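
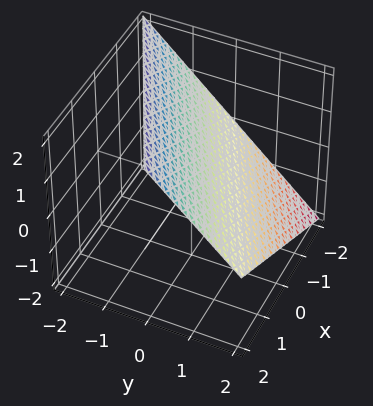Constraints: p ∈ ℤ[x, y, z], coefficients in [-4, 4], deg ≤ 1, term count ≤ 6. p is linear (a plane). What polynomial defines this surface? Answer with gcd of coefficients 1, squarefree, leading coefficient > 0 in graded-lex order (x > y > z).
x - 2*y - 2*z + 2

deg p = 1.
Reading off the gridlines: one x-axis crossing is at x = -2; one z-axis crossing is at z = 1; one y-axis crossing is at y = 1.
Fitting integer coefficients to these (and the overall shape) gives p.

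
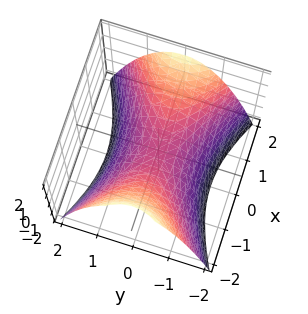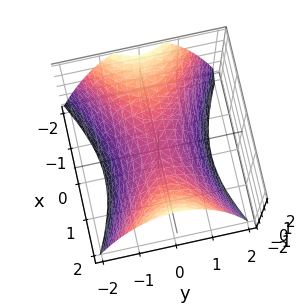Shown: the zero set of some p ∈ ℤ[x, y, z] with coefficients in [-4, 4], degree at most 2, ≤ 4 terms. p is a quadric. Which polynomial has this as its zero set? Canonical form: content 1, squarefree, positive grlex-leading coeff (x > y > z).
x^2 - 2*y^2 - 2*z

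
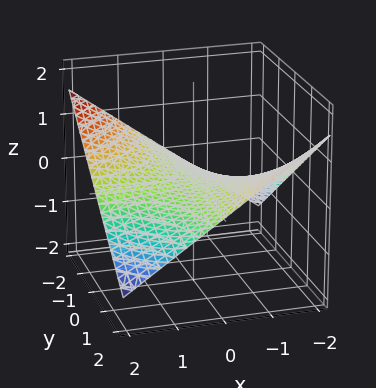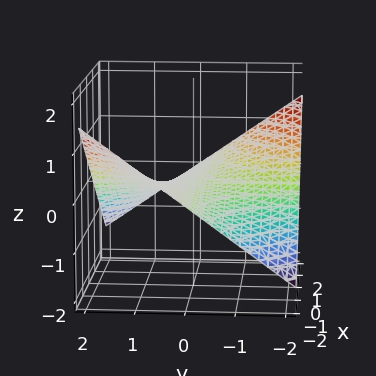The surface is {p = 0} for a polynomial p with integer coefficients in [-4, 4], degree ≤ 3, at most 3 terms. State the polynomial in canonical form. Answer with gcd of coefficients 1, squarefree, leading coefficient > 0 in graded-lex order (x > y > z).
x*y + 3*z

1. deg p = 2. A hyperbolic paraboloid; a quadric.
2. From the axis intercepts and sections: every point of the y-axis in the box is on the surface; one z-axis crossing is at z = 0.
3. Together with the visible shape, these determine p as stated. Check: (1, 0, 0) on the x-axis lies on the surface, and p(1, 0, 0) = 0. ✓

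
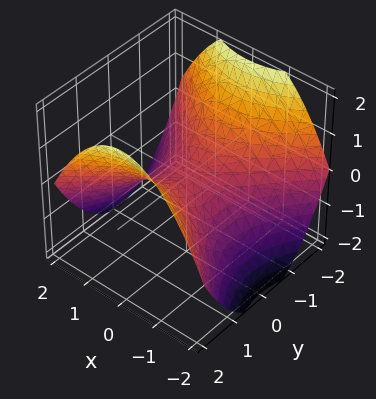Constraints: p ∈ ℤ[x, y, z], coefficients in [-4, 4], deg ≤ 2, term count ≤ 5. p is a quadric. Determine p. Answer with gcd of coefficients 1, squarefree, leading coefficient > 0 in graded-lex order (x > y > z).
x^2 - y^2 + 2*z

(a) Degree: a hyperbolic paraboloid; a quadric, so deg p = 2.
(b) Symmetries: mirror symmetry y ↦ −y ⇒ only even powers of y; the x ↦ −x reflection is a symmetry, so x appears only in even powers.
(c) From the axis intercepts and sections: one y-axis crossing is at y = 0; it meets the z-axis at z = 0 (among the integer gridlines); one x-axis crossing is at x = 0.
(d) These observations pin down the coefficients.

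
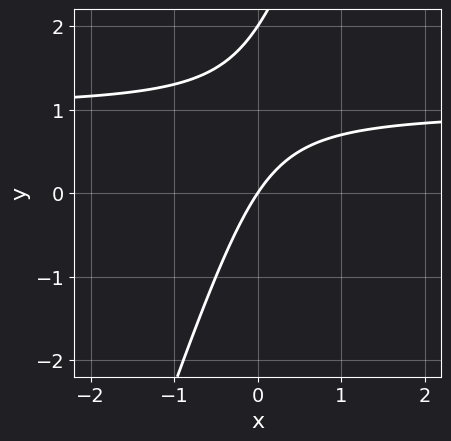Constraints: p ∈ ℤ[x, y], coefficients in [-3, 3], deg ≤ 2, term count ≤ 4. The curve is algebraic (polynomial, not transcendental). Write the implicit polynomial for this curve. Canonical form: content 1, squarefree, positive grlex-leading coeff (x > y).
3*x*y - y^2 - 3*x + 2*y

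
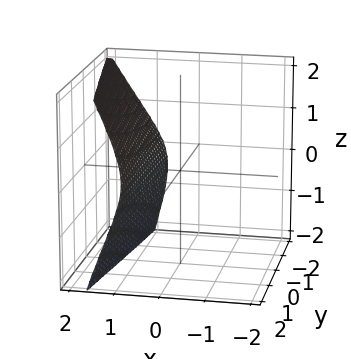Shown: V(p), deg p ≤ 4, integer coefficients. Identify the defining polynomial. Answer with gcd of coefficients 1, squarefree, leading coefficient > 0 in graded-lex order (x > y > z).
The degree is 3 — the shape is more complex than any degree-2 surface.
From the axis intercepts and sections: the surface avoids every integer y-axis point in the box; no z-intercept at any integer in the box.
Matching integer coefficients to the picture gives p.

3*x^3 - x^2*z + x*y*z - 2*z^2 - 2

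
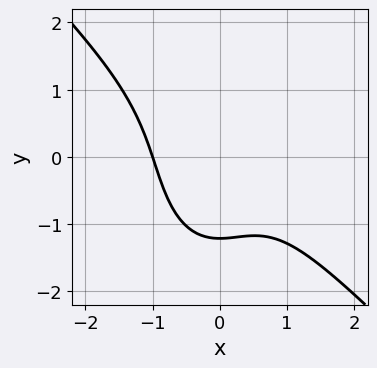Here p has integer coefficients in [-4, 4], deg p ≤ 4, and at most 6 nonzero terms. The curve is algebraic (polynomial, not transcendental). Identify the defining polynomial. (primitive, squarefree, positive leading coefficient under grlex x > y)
3*x^3 + 2*x^2*y + y^3 + y + 3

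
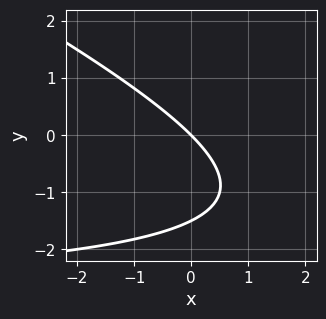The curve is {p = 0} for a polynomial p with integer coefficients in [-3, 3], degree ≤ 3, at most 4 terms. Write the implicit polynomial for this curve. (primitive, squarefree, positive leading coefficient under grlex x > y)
First, deg p = 2. No degree-1 curve has this shape.
Next, observable constraints: it meets the y-axis at y = 0 (among the integer gridlines); it meets the x-axis at x = 0 (among the integer gridlines).
Finally, putting this together gives p.

x*y + 2*y^2 + 3*x + 3*y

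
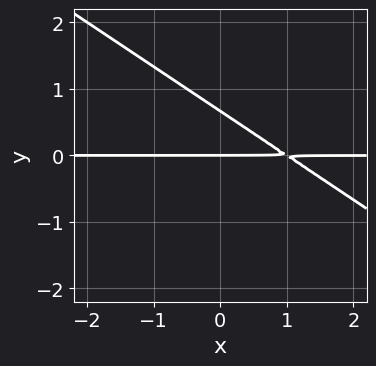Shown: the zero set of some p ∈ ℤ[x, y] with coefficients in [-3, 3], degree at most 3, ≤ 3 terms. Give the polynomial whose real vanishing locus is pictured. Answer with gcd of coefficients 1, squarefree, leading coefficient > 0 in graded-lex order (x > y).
2*x*y + 3*y^2 - 2*y

1. deg p = 2. No degree-1 curve has this shape.
2. Observable constraints: it meets the y-axis at y = 0 (among the integer gridlines); every point of the x-axis in the box is on the curve.
3. Putting this together gives p.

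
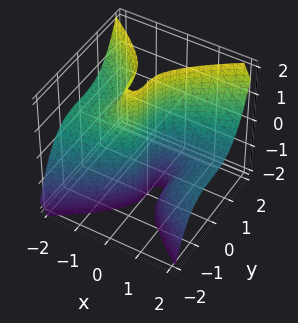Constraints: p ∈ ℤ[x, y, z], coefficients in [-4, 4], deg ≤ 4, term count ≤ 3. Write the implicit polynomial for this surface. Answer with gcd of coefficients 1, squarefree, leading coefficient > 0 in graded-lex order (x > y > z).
First, the degree is 3 — the shape is more complex than any degree-2 surface.
Then, observable constraints: one y-axis crossing is at y = 0; it crosses the x-axis at the gridline x = 0; every point of the z-axis in the box is on the surface.
Finally, together with the visible shape, these determine p as stated.

x^2*z - y^3 + x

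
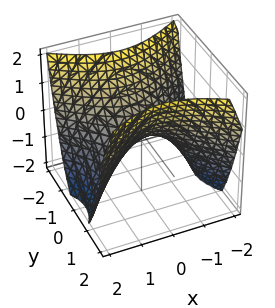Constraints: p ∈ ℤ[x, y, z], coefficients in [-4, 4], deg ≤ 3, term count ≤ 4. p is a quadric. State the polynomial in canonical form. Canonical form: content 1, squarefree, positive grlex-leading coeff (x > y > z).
First, degree: a hyperbolic paraboloid; a quadric, so deg p = 2.
Next, symmetries: it's symmetric under x → −x, forcing even powers of x; it's symmetric under y → −y, forcing even powers of y.
Next, from the axis intercepts and sections: it crosses the y-axis at the gridline y = 0; it crosses the z-axis at the gridline z = 0; it meets the x-axis at x = 0 (among the integer gridlines).
Finally, these observations pin down the coefficients.

2*x^2 - 3*y^2 + 3*z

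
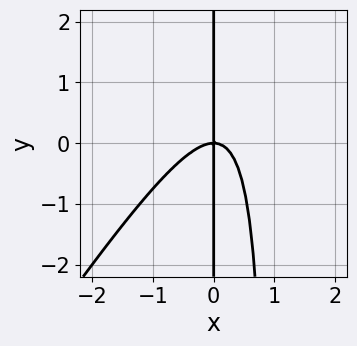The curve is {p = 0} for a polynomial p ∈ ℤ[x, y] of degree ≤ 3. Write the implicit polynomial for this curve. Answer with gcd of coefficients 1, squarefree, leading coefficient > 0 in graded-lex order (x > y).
First, degree: a generic line meets the curve in up to 3 points, so deg p = 3.
Next, from the visible intercepts: the visible y-axis segment lies entirely on the curve; it meets the x-axis at x = 0 (among the integer gridlines).
Finally, solving for integer coefficients yields p as stated.

3*x^3 - 2*x^2*y + 2*x*y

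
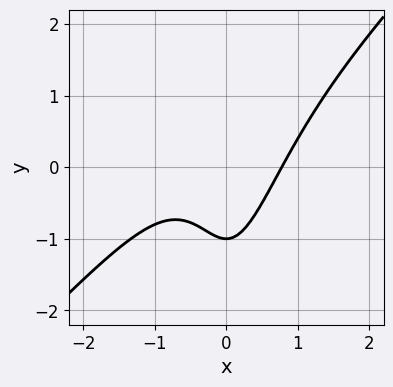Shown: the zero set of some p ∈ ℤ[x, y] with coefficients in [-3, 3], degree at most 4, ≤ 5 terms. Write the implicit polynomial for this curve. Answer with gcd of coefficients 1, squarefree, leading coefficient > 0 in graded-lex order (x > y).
First, deg p = 3. No degree-2 curve has this shape.
Then, against the integer gridlines: it crosses the y-axis at the gridline y = -1.
Finally, these observations pin down the coefficients.

3*x^3 - 3*x^2*y + x^2 - 2*y - 2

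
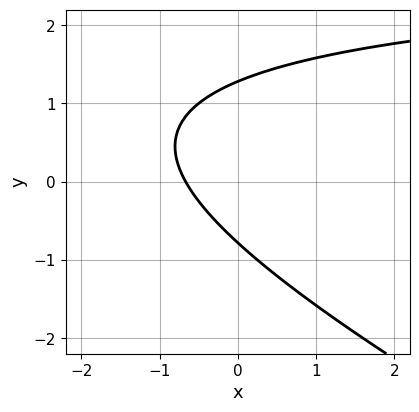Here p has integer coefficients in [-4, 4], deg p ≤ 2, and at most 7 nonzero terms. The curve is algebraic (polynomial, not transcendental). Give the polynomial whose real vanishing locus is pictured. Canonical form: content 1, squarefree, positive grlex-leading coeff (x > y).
x*y + 2*y^2 - 3*x - y - 2

Degree: the shape is more complex than any degree-1 curve, so deg p = 2.
The integer polynomial consistent with all of this is the stated p.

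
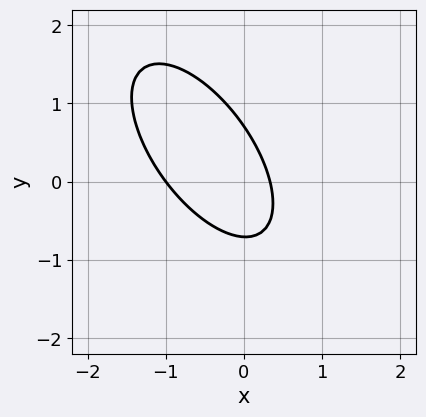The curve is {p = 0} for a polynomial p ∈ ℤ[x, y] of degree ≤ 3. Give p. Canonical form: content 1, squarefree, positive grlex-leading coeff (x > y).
3*x^2 + 3*x*y + 2*y^2 + 2*x - 1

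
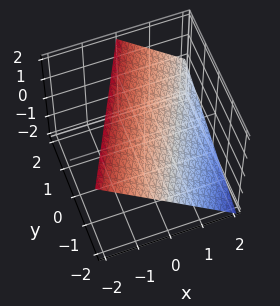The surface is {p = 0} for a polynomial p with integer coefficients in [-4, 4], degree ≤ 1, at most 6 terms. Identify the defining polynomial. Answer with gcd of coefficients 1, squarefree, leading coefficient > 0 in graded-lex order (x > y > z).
(a) Degree: the surface is flat (a plane), so deg p = 1.
(b) Against the integer gridlines: it meets the y-axis at y = -2 (among the integer gridlines); it crosses the z-axis at the gridline z = 1; it crosses the x-axis at the gridline x = 1.
(c) Fitting integer coefficients to these (and the overall shape) gives p.

2*x - y + 2*z - 2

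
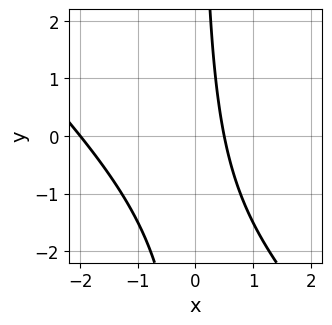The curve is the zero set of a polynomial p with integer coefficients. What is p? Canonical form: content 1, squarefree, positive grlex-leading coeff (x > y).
2*x^2 + 2*x*y + 3*x - 2

Degree: no degree-1 curve has this shape, so deg p = 2.
From the visible intercepts: one x-axis crossing is at x = -2; it misses every integer gridline on the y-axis.
These observations pin down the coefficients.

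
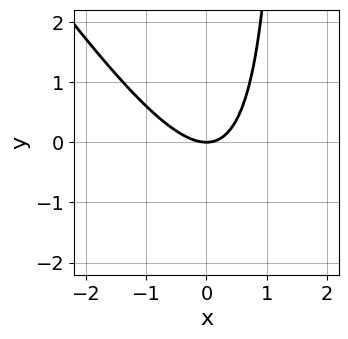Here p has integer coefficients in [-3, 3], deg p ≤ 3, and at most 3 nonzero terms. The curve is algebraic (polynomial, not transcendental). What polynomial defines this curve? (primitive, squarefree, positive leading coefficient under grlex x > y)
1. Degree: a generic line meets the curve in up to 2 points, so deg p = 2.
2. Against the integer gridlines: one y-axis crossing is at y = 0; it meets the x-axis at x = 0 (among the integer gridlines).
3. Matching integer coefficients to the picture gives p.

3*x^2 + 2*x*y - 3*y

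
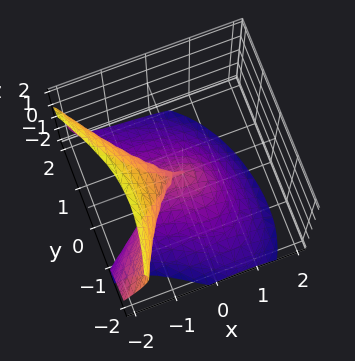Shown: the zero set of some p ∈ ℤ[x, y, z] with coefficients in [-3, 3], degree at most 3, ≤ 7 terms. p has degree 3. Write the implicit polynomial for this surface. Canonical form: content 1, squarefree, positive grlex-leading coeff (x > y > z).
1. The degree is 3 — the shape is more complex than any degree-2 surface.
2. Checking where it meets the axes: one y-axis crossing is at y = 0; it crosses the x-axis at the gridline x = 0; it crosses the z-axis at the gridline z = 0.
3. Assembling these constraints gives the stated polynomial.

x^3 - x^2*z - x*y*z + z^3 + 2*y^2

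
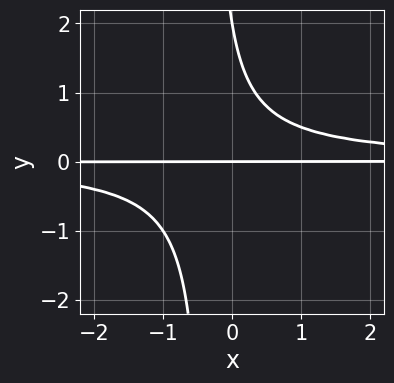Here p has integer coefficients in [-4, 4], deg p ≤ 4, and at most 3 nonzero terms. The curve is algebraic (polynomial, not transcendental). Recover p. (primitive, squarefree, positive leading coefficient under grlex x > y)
(a) deg p = 3.
(b) Observable constraints: the y-axis gridline crossings are at y ∈ {0, 2}; the visible x-axis segment lies entirely on the curve.
(c) Matching integer coefficients to the picture gives p.

3*x*y^2 + y^2 - 2*y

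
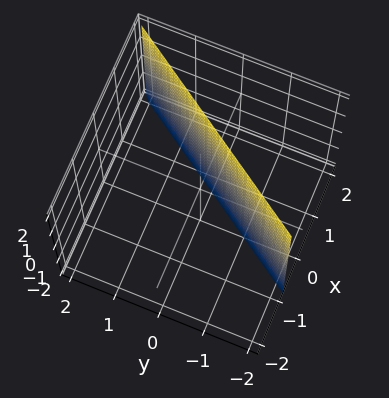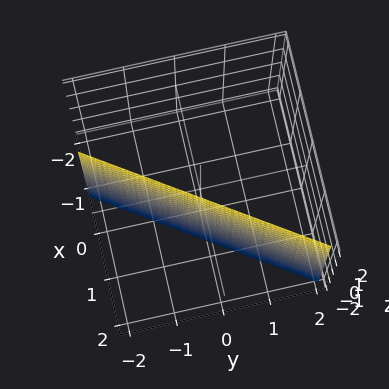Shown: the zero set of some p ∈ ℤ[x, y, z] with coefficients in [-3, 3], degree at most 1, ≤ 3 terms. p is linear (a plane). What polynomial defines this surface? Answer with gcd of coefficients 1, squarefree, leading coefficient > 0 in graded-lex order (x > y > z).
3*x - 2*y - 2

First, degree: the surface is flat (a plane), so deg p = 1.
Then, against the integer gridlines: it misses every integer gridline on the z-axis; it crosses the y-axis at the gridline y = -1.
Finally, fitting integer coefficients to these (and the overall shape) gives p.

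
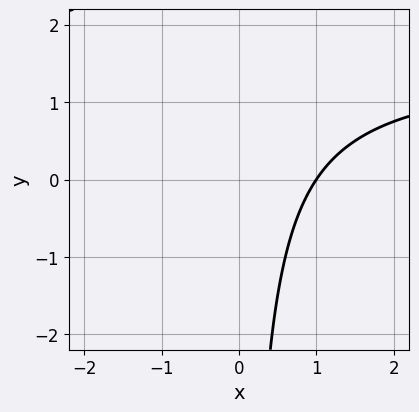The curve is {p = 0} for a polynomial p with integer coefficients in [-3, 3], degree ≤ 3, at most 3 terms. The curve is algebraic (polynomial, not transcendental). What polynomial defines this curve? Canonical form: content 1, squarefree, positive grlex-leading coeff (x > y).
First, the degree is 2 — no degree-1 curve has this shape.
Then, observable constraints: the curve avoids every integer y-axis point in the box; one x-axis crossing is at x = 1.
Finally, solving for integer coefficients yields p as stated.

2*x*y - 3*x + 3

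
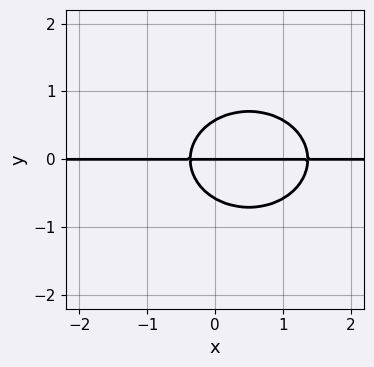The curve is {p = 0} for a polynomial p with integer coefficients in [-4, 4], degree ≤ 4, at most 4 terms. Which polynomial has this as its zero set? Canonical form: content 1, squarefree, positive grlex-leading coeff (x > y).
1. The degree is 3 — a generic line meets the curve in up to 3 points.
2. Against the integer gridlines: it crosses the y-axis at the gridline y = 0; the visible x-axis segment lies entirely on the curve.
3. Fitting integer coefficients to these (and the overall shape) gives p.

2*x^2*y + 3*y^3 - 2*x*y - y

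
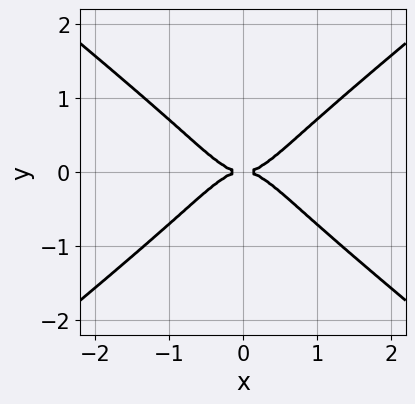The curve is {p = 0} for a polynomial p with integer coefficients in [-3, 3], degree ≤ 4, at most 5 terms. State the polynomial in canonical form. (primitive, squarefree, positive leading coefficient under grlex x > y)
1. deg p = 4.
2. Symmetries: it's symmetric under x → −x, forcing even powers of x; the y ↦ −y reflection is a symmetry, so y appears only in even powers.
3. Against the integer gridlines: it meets the y-axis at y = 0 (among the integer gridlines); it crosses the x-axis at the gridline x = 0.
4. These observations pin down the coefficients.

2*x^4 - 3*x^2*y^2 - y^2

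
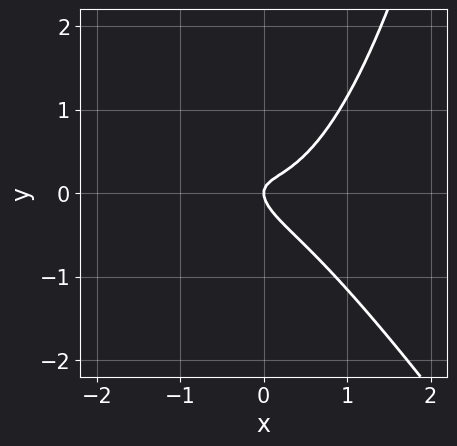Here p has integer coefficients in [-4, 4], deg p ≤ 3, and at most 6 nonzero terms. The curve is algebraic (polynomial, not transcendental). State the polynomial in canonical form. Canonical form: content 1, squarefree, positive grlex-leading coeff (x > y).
3*x^3 + 2*x^2*y - 2*x*y - 3*y^2 + x

(a) deg p = 3.
(b) Checking where it meets the axes: it meets the x-axis at x = 0 (among the integer gridlines); it crosses the y-axis at the gridline y = 0.
(c) Putting this together gives p.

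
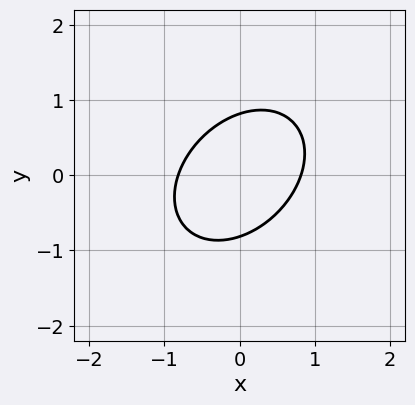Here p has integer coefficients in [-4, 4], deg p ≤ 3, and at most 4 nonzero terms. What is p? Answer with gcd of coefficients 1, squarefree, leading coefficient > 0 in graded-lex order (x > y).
1. Degree: no degree-1 curve has this shape, so deg p = 2.
2. Putting this together gives p.

3*x^2 - 2*x*y + 3*y^2 - 2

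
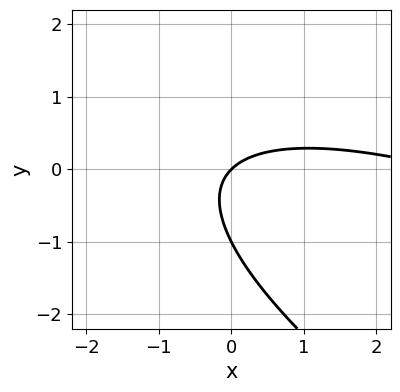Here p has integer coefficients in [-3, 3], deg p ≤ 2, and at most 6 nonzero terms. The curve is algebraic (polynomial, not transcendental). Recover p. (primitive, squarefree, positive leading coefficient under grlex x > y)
x^2 + 3*x*y + 3*y^2 - 3*x + 3*y

The degree is 2 — the shape is more complex than any degree-1 curve.
Against the integer gridlines: among the integer gridlines, it crosses the y-axis at y ∈ {-1, 0}; one x-axis crossing is at x = 0.
Putting this together gives p.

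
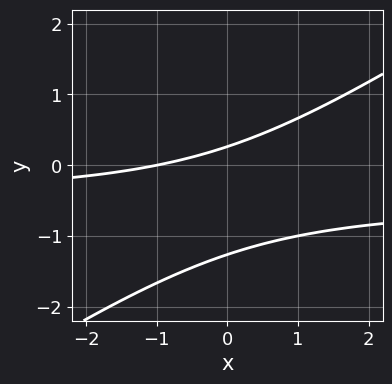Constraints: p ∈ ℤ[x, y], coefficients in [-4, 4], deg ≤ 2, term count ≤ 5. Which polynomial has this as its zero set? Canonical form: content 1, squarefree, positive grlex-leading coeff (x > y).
deg p = 2. A generic line meets the curve in up to 2 points.
From the visible intercepts: it meets the x-axis at x = -1 (among the integer gridlines).
Assembling these constraints gives the stated polynomial.

2*x*y - 3*y^2 + x - 3*y + 1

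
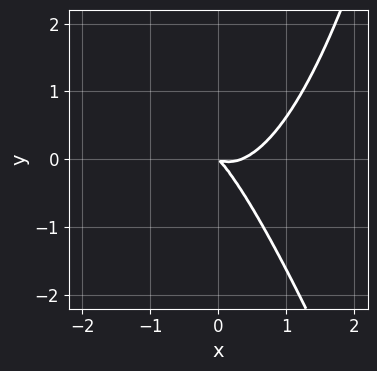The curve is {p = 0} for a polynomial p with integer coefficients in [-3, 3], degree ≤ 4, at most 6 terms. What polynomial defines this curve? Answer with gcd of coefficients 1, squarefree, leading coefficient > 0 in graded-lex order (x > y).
3*x^3 + x^2*y - x^2 - 3*x*y - 2*y^2

(a) The degree is 3 — the shape is more complex than any degree-2 curve.
(b) The integer polynomial consistent with all of this is the stated p.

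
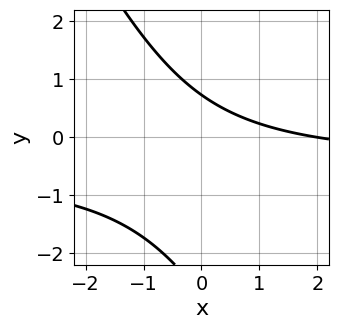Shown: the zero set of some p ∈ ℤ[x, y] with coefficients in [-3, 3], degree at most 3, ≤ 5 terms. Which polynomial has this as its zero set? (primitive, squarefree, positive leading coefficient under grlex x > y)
2*x*y + y^2 + x + 2*y - 2

(a) The degree is 2 — no degree-1 curve has this shape.
(b) From the visible intercepts: it crosses the x-axis at the gridline x = 2.
(c) Matching integer coefficients to the picture gives p.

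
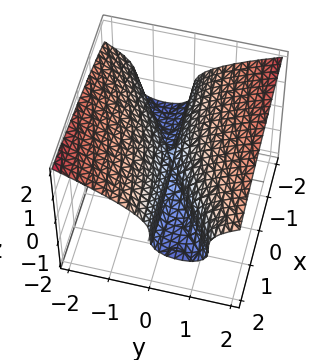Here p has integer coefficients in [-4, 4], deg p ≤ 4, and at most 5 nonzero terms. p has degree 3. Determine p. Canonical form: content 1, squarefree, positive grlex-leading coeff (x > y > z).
1. Degree: the shape is more complex than any degree-2 surface, so deg p = 3.
2. Reading off the gridlines: every point of the x-axis in the box is on the surface; it meets the z-axis at z = 0 (among the integer gridlines); it crosses the y-axis at the gridline y = 0.
3. Solving for integer coefficients yields p as stated.

3*z^3 + 2*x*y - 3*y^2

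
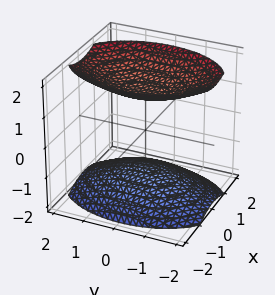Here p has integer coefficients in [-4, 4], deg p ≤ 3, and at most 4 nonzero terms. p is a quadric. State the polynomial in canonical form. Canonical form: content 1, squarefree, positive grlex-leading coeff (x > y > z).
First, the picture has 2 separate pieces. Treating them together as one polynomial.
Next, deg p = 2. Two separate bowl-shaped sheets opening away from each other; a quadric.
Next, symmetries: the x ↦ −x reflection is a symmetry, so x appears only in even powers; the z ↦ −z reflection is a symmetry, so z appears only in even powers; the y ↦ −y reflection is a symmetry, so y appears only in even powers.
Then, against the integer gridlines: no x-intercept at any integer in the box; it misses every integer gridline on the y-axis.
Finally, together with the visible shape, these determine p as stated.

2*x^2 + y^2 - 2*z^2 + 3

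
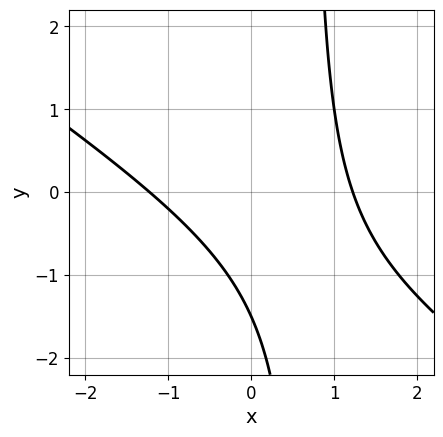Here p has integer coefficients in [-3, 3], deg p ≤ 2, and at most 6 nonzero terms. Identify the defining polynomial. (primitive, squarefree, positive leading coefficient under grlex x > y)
First, deg p = 2. The shape is more complex than any degree-1 curve.
Finally, putting this together gives p.

2*x^2 + 3*x*y - 2*y - 3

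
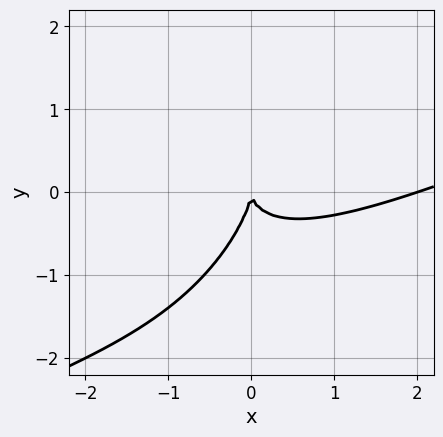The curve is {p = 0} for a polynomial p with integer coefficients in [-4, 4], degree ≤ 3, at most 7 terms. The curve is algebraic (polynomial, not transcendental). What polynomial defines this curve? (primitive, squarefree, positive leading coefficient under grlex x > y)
deg p = 3.
From the axis intercepts and sections: one y-axis crossing is at y = 0; the x-axis gridline crossings are at x ∈ {0, 2}.
These observations pin down the coefficients.

x^3 - 3*x^2*y + 2*x*y^2 - y^3 - 2*x^2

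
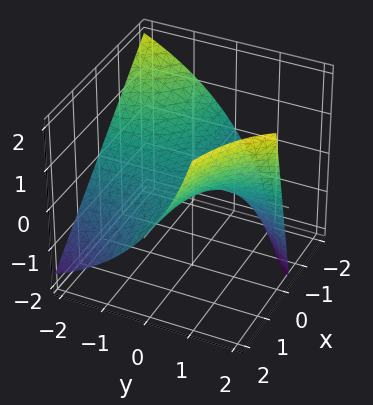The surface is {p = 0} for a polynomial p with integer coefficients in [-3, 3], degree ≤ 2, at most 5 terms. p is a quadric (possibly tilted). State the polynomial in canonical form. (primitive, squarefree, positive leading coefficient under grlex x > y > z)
2*x*y + y*z - 3*z

1. The degree is 2 — no degree-1 surface has this shape.
2. Against the integer gridlines: it meets the z-axis at z = 0 (among the integer gridlines); the visible x-axis segment lies entirely on the surface; every point of the y-axis in the box is on the surface.
3. Fitting integer coefficients to these (and the overall shape) gives p.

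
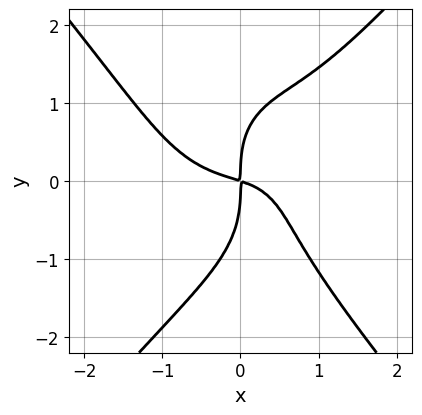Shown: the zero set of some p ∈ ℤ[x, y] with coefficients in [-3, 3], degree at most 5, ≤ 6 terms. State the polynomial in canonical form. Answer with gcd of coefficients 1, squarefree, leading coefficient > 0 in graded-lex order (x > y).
(a) Degree: the shape is more complex than any degree-3 curve, so deg p = 4.
(b) Reading off the gridlines: it meets the y-axis at y = 0 (among the integer gridlines); one x-axis crossing is at x = 0.
(c) Matching integer coefficients to the picture gives p.

2*x^4 - y^4 - 2*x^2*y + x^2 + 3*x*y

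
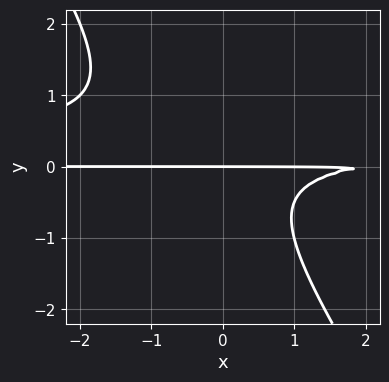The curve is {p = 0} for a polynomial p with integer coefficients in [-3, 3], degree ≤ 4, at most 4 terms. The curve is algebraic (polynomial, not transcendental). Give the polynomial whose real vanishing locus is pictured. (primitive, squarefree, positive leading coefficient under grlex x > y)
First, degree: no degree-2 curve has this shape, so deg p = 3.
Next, reading off the gridlines: one y-axis crossing is at y = 0; every point of the x-axis in the box is on the curve.
Finally, solving for integer coefficients yields p as stated.

3*x*y^2 + 2*y^3 - x*y + 2*y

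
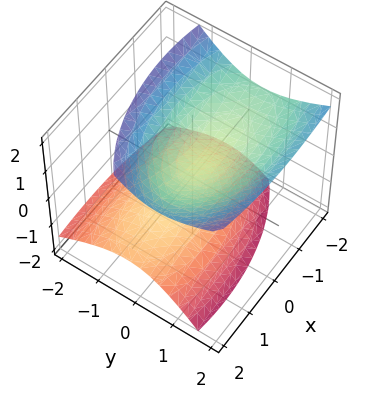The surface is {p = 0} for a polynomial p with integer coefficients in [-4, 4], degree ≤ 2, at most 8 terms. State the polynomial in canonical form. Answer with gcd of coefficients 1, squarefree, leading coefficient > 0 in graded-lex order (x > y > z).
(a) The picture has 2 separate pieces. They look like related sheets of one shape, so recover p as a whole.
(b) The degree is 2 — the shape is more complex than any degree-1 surface.
(c) Against the integer gridlines: it misses every integer gridline on the y-axis; it misses every integer gridline on the x-axis.
(d) The integer polynomial consistent with all of this is the stated p.

x^2 + x*z + 3*y^2 - 2*y*z - 3*z^2 + 1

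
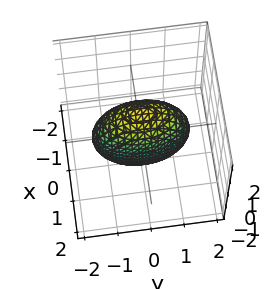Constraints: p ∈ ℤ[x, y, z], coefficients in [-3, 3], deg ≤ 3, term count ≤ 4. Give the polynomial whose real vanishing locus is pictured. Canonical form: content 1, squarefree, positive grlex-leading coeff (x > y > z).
3*x^2 + y^2 + z^2 - 2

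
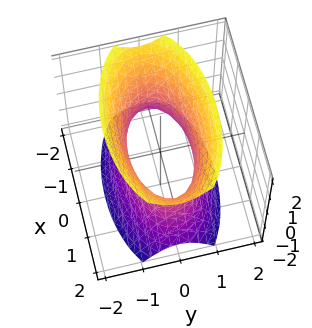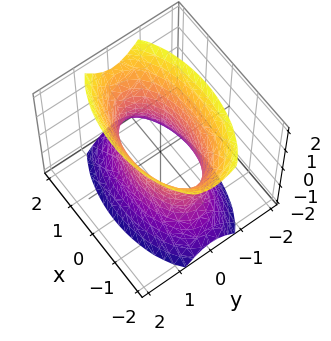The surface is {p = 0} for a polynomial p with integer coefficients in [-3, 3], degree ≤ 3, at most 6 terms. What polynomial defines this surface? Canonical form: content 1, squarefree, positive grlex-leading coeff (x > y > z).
x^2 + 3*y^2 - z^2 - 2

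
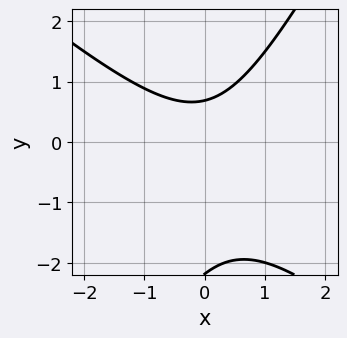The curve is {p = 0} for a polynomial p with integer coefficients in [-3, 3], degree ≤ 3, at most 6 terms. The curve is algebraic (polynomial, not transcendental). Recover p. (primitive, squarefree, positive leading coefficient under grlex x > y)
3*x^2 + 2*x*y - 2*y^2 - 3*y + 3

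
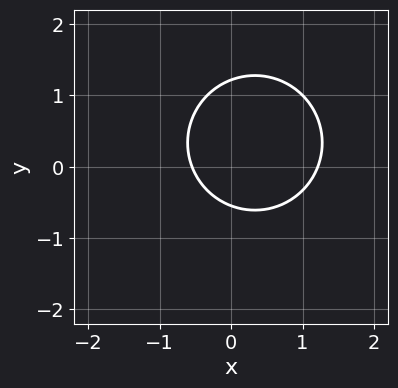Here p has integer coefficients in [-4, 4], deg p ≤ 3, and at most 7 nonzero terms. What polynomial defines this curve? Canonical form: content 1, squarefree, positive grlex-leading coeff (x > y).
First, the degree is 2 — a generic line meets the curve in up to 2 points.
Finally, the integer polynomial consistent with all of this is the stated p.

3*x^2 + 3*y^2 - 2*x - 2*y - 2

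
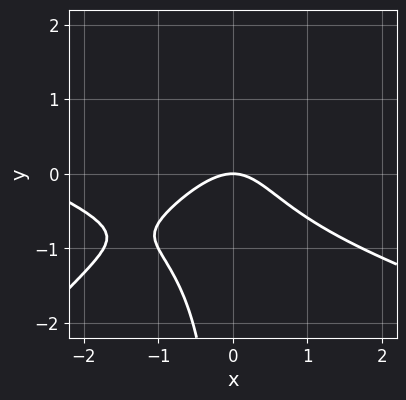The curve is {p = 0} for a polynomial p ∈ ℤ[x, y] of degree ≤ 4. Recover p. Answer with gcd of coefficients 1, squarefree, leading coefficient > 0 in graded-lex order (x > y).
x^3 + 2*x^2*y - 3*x*y^2 + 3*x^2 + 3*y

Degree: no degree-2 curve has this shape, so deg p = 3.
Against the integer gridlines: one y-axis crossing is at y = 0; one x-axis crossing is at x = 0.
Solving for integer coefficients yields p as stated.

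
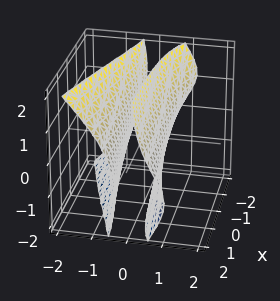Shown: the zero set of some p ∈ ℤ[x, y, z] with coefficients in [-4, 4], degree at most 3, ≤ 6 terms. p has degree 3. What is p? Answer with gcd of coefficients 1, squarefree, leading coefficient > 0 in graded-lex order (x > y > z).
First, the picture has 2 separate pieces. Treating them together as one polynomial.
Next, the degree is 3 — a generic line meets the surface in up to 3 points.
Then, reading off the gridlines: no z-intercept at any integer in the box; it misses every integer gridline on the x-axis.
Finally, these observations pin down the coefficients.

x*y*z - y^3 + y*z^2 + 3*y^2 - 1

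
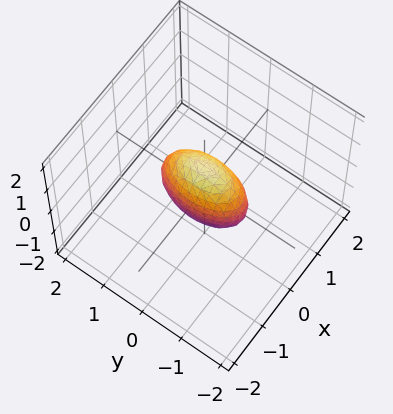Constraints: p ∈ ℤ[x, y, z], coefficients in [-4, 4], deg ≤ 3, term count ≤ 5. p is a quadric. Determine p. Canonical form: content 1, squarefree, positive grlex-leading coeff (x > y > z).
1. The degree is 2 — a closed, bounded, convex surface; a quadric.
2. Symmetries: it's symmetric under z → −z, forcing even powers of z; mirror symmetry y ↦ −y ⇒ only even powers of y; mirror symmetry x ↦ −x ⇒ only even powers of x.
3. Observable constraints: among the integer gridlines, it crosses the y-axis at y ∈ {-1, 1}; the z-axis gridline crossings are at z ∈ {-1, 1}.
4. Fitting integer coefficients to these (and the overall shape) gives p.

3*x^2 + y^2 + z^2 - 1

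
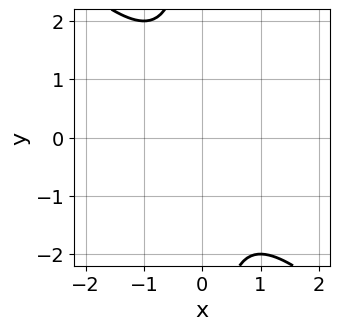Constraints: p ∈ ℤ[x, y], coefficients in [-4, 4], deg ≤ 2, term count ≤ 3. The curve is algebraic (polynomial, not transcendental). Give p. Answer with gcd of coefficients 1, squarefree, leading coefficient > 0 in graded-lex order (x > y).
x^2 + x*y + 1

(a) deg p = 2. A generic line meets the curve in up to 2 points.
(b) From the visible intercepts: it misses every integer gridline on the x-axis; no y-intercept at any integer in the box.
(c) Assembling these constraints gives the stated polynomial.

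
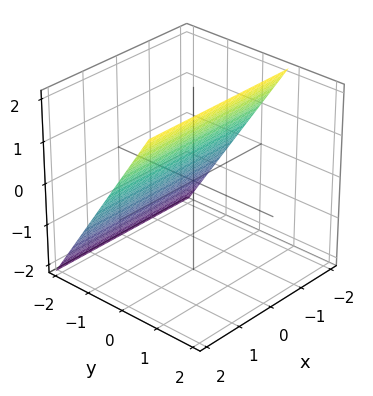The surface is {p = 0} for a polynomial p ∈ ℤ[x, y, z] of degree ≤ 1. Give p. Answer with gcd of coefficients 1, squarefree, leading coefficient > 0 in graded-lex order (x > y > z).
First, deg p = 1. The surface is flat (a plane).
Next, from the axis intercepts and sections: it meets the z-axis at z = 1 (among the integer gridlines); the surface avoids every integer x-axis point in the box.
Finally, putting this together gives p.

3*y - 2*z + 2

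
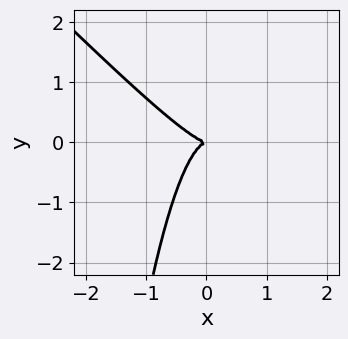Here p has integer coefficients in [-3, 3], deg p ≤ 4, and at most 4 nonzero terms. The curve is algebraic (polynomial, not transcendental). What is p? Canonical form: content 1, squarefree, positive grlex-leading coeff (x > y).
deg p = 3. The shape is more complex than any degree-2 curve.
Checking where it meets the axes: one y-axis crossing is at y = 0; it crosses the x-axis at the gridline x = 0.
The integer polynomial consistent with all of this is the stated p.

2*x^3 + 2*x^2*y + y^2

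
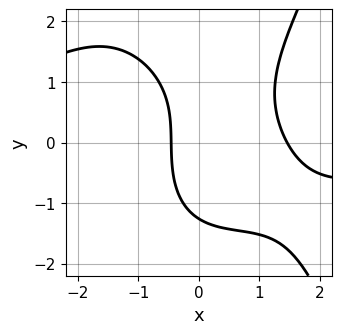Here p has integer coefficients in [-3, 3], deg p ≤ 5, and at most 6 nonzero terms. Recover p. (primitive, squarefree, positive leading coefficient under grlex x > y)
x^3*y - y^3 + 3*x^2 - 3*x - 2

First, deg p = 4. A generic line meets the curve in up to 4 points.
Finally, solving for integer coefficients yields p as stated.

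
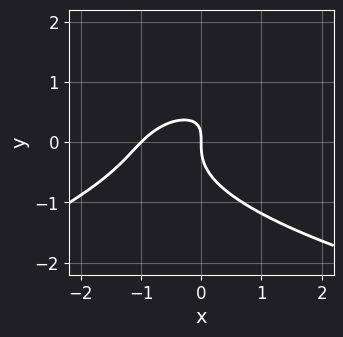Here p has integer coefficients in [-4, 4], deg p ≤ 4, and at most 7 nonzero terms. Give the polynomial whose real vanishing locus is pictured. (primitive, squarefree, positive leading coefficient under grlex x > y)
First, deg p = 3.
Then, checking where it meets the axes: it meets the y-axis at y = 0 (among the integer gridlines); among the integer gridlines, it crosses the x-axis at x ∈ {-1, 0}.
Finally, matching integer coefficients to the picture gives p.

x*y^2 - 3*y^3 - 2*x^2 + 2*x*y - 2*x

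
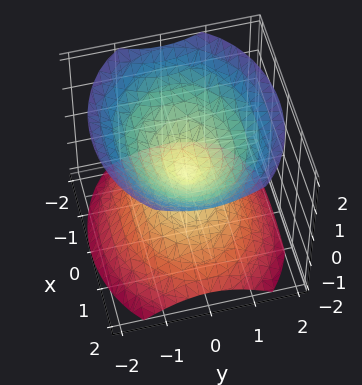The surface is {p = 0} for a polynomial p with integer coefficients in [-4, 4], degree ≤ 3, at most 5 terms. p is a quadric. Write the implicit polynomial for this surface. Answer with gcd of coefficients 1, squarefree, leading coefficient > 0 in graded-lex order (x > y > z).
2*x^2 + 3*y^2 - 3*z^2

(a) There are 2 components. Treating them together as one polynomial.
(b) Degree: two nappes meeting at a single point; a quadric, so deg p = 2.
(c) Symmetries: it's symmetric under x → −x, forcing even powers of x; the z ↦ −z reflection is a symmetry, so z appears only in even powers; it's symmetric under y → −y, forcing even powers of y.
(d) From the visible intercepts: it crosses the x-axis at the gridline x = 0; one z-axis crossing is at z = 0; it meets the y-axis at y = 0 (among the integer gridlines).
(e) These observations pin down the coefficients.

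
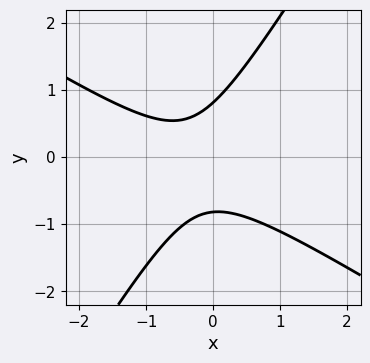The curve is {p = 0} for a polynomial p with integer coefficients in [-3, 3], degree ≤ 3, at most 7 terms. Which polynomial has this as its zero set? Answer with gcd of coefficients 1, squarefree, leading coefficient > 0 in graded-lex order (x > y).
3*x^2 + 3*x*y - 3*y^2 + 2*x + 2

First, degree: the shape is more complex than any degree-1 curve, so deg p = 2.
Then, from the visible intercepts: no x-intercept at any integer in the box.
Finally, solving for integer coefficients yields p as stated.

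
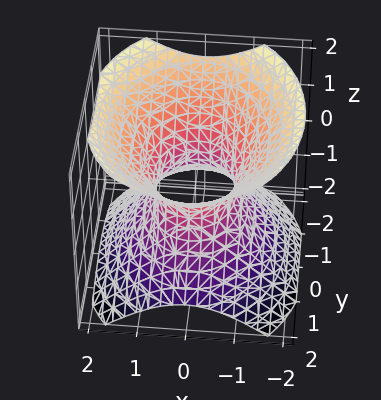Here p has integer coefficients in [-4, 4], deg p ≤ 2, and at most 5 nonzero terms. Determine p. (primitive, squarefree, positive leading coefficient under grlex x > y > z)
3*x^2 + 2*y^2 - 3*z^2 - 2

Degree: one connected sheet with a waist; a quadric, so deg p = 2.
Symmetries: the x ↦ −x reflection is a symmetry, so x appears only in even powers; the y ↦ −y reflection is a symmetry, so y appears only in even powers; the z ↦ −z reflection is a symmetry, so z appears only in even powers.
From the axis intercepts and sections: the y-axis gridline crossings are at y ∈ {-1, 1}; no z-intercept at any integer in the box.
Fitting integer coefficients to these (and the overall shape) gives p.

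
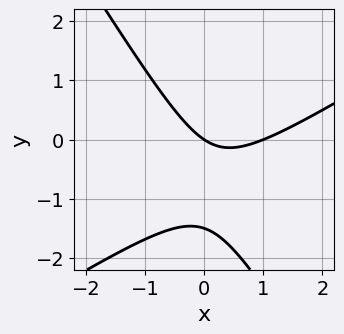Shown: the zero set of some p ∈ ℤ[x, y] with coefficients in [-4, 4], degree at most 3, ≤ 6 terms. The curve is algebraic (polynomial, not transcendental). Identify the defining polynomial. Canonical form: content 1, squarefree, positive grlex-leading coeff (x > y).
2*x^2 - 2*x*y - 2*y^2 - 2*x - 3*y

Degree: the shape is more complex than any degree-1 curve, so deg p = 2.
Reading off the gridlines: one y-axis crossing is at y = 0; the x-axis gridline crossings are at x ∈ {0, 1}.
Putting this together gives p.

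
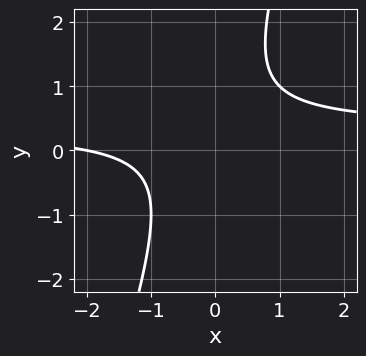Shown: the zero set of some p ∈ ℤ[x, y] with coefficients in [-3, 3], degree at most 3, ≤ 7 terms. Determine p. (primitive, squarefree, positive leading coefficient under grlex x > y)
1. deg p = 2. The shape is more complex than any degree-1 curve.
2. Against the integer gridlines: no y-intercept at any integer in the box; it meets the x-axis at x = -2 (among the integer gridlines).
3. The integer polynomial consistent with all of this is the stated p.

3*x*y - y^2 - x + y - 2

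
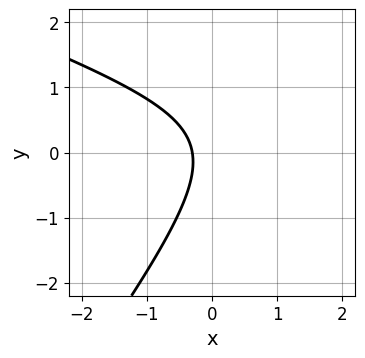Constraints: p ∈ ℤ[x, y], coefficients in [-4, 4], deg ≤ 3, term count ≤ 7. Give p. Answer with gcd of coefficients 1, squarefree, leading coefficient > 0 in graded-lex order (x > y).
1. deg p = 2. The shape is more complex than any degree-1 curve.
2. From the visible intercepts: no y-intercept at any integer in the box.
3. Matching integer coefficients to the picture gives p.

x^2 + 2*x*y - 2*y^2 - 3*x - 1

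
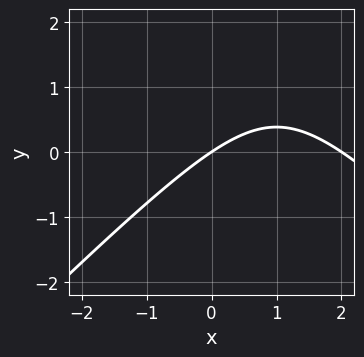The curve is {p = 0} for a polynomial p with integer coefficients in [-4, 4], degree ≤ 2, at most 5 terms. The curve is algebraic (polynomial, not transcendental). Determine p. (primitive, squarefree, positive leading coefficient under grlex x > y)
x^2 - y^2 - 2*x + 3*y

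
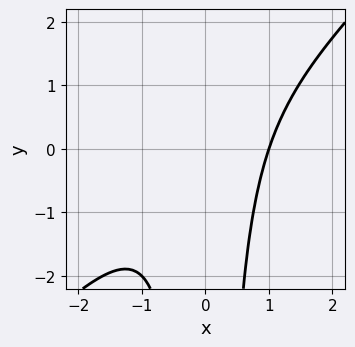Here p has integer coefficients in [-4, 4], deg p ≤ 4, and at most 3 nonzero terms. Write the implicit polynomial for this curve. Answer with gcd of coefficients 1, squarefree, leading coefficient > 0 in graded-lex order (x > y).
First, the degree is 3 — the shape is more complex than any degree-2 curve.
Then, reading off the gridlines: it crosses the x-axis at the gridline x = 1; it misses every integer gridline on the y-axis.
Finally, these observations pin down the coefficients.

x^3 - x^2*y - 1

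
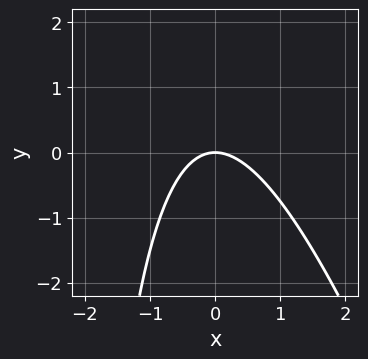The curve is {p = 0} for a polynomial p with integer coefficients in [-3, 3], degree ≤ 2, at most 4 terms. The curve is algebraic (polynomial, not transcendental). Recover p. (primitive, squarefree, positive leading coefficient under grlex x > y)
3*x^2 + x*y + 3*y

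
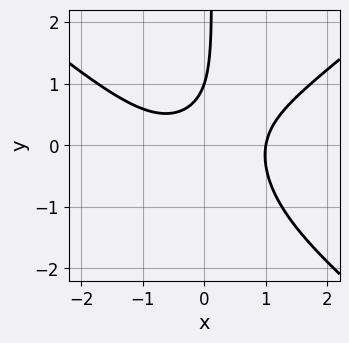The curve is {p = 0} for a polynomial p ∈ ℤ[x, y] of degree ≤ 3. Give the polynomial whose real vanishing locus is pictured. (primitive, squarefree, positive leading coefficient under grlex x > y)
1. The degree is 3 — the shape is more complex than any degree-2 curve.
2. Checking where it meets the axes: one y-axis crossing is at y = 1; it crosses the x-axis at the gridline x = 1.
3. Solving for integer coefficients yields p as stated.

2*x^3 - 3*x*y^2 - 3*x*y + 2*y - 2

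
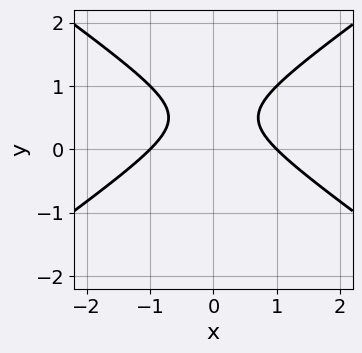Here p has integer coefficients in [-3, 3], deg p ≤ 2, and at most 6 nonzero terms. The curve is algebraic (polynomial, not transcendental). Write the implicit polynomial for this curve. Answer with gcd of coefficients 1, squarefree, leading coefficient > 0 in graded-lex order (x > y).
deg p = 2. The shape is more complex than any degree-1 curve.
Symmetries: the x ↦ −x reflection is a symmetry, so x appears only in even powers.
From the visible intercepts: it misses every integer gridline on the y-axis; the x-axis gridline crossings are at x ∈ {-1, 1}.
Matching integer coefficients to the picture gives p.

x^2 - 2*y^2 + 2*y - 1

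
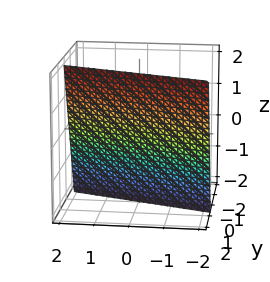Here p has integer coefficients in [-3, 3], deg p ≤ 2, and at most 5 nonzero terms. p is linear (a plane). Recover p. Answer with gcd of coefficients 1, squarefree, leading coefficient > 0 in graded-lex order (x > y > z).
Degree: every cross-section is a straight line — this is a plane, so deg p = 1.
Reading off the gridlines: it crosses the x-axis at the gridline x = 2; it meets the z-axis at z = -2 (among the integer gridlines).
Fitting integer coefficients to these (and the overall shape) gives p.

x + 3*y - z - 2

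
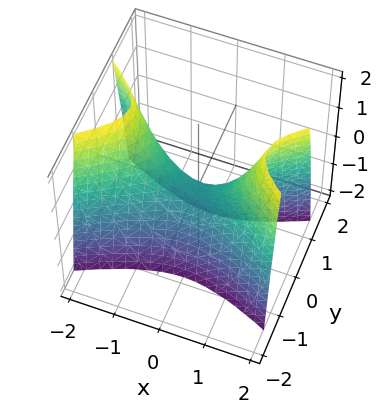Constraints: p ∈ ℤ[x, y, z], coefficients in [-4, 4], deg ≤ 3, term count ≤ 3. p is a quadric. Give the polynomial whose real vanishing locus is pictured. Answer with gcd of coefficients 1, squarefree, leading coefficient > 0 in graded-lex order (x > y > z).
x^2 - 3*y^2 - z

The degree is 2 — a hyperbolic paraboloid; a quadric.
Symmetries: the x ↦ −x reflection is a symmetry, so x appears only in even powers; it's symmetric under y → −y, forcing even powers of y.
Against the integer gridlines: it meets the x-axis at x = 0 (among the integer gridlines); it meets the y-axis at y = 0 (among the integer gridlines); one z-axis crossing is at z = 0.
Solving for integer coefficients yields p as stated.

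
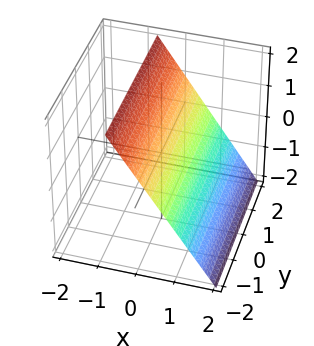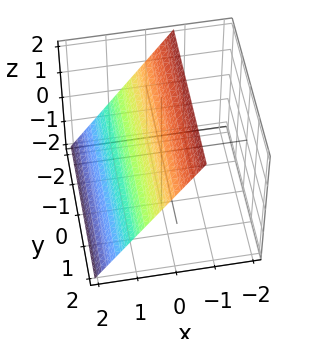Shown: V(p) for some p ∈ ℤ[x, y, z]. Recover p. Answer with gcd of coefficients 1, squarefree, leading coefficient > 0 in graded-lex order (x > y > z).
3*x + 2*z - 2

The degree is 1 — every cross-section is a straight line — this is a plane.
From the axis intercepts and sections: one z-axis crossing is at z = 1; no y-intercept at any integer in the box.
Together with the visible shape, these determine p as stated.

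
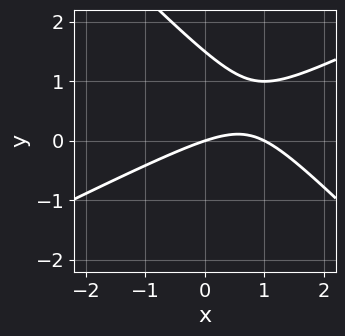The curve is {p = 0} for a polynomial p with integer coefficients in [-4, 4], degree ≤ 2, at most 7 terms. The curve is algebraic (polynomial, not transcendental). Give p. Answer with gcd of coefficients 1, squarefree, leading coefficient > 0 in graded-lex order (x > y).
x^2 - x*y - 2*y^2 - x + 3*y

1. deg p = 2. No degree-1 curve has this shape.
2. From the axis intercepts and sections: among the integer gridlines, it crosses the x-axis at x ∈ {0, 1}; it crosses the y-axis at the gridline y = 0.
3. These observations pin down the coefficients.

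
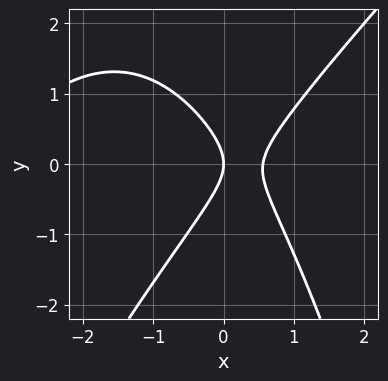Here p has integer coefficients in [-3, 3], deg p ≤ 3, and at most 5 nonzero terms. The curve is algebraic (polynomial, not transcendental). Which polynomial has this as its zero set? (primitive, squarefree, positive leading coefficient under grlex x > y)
deg p = 3.
Checking where it meets the axes: one x-axis crossing is at x = 0; it meets the y-axis at y = 0 (among the integer gridlines).
Together with the visible shape, these determine p as stated.

x^3 - x^2*y + 3*x^2 - 2*y^2 - 2*x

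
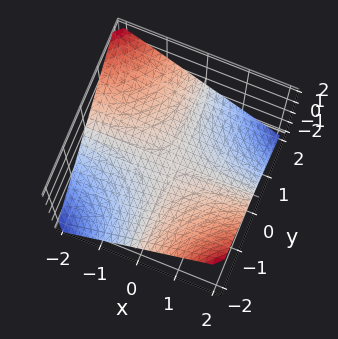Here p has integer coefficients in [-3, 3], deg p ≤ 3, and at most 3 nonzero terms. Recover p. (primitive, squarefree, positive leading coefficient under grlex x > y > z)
x*y + 2*z

(a) Degree: a hyperbolic paraboloid; a quadric, so deg p = 2.
(b) From the axis intercepts and sections: one z-axis crossing is at z = 0; every point of the x-axis in the box is on the surface; the visible y-axis segment lies entirely on the surface.
(c) Solving for integer coefficients yields p as stated.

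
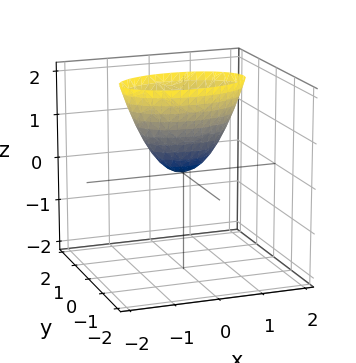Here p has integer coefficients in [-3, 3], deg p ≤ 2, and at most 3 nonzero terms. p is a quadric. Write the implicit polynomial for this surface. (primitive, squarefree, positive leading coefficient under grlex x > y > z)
1. deg p = 2. A paraboloid; a quadric.
2. Symmetries: mirror symmetry y ↦ −y ⇒ only even powers of y; it's symmetric under x → −x, forcing even powers of x.
3. From the axis intercepts and sections: it meets the y-axis at y = 0 (among the integer gridlines); it crosses the z-axis at the gridline z = 0.
4. Putting this together gives p.

x^2 + 3*y^2 - z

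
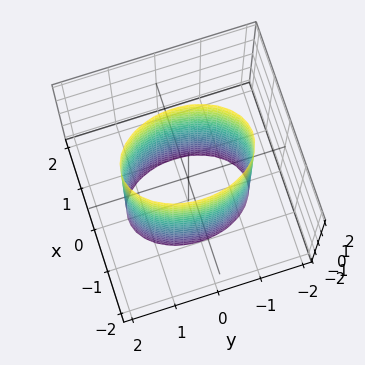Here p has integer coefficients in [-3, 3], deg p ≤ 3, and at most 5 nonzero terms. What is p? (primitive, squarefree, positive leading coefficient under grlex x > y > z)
2*x^2 + y^2 - 2

The degree is 2 — constant cross-section along one axis; a quadric.
Symmetries: it's symmetric under y → −y, forcing even powers of y; mirror symmetry z ↦ −z ⇒ only even powers of z; mirror symmetry x ↦ −x ⇒ only even powers of x.
Against the integer gridlines: no z-intercept at any integer in the box; among the integer gridlines, it crosses the x-axis at x ∈ {-1, 1}.
Assembling these constraints gives the stated polynomial.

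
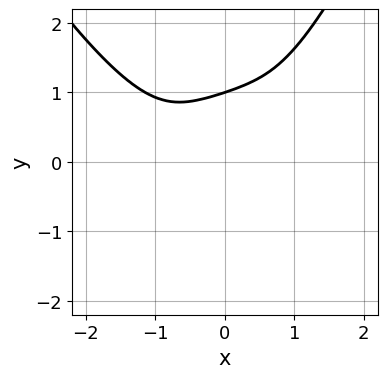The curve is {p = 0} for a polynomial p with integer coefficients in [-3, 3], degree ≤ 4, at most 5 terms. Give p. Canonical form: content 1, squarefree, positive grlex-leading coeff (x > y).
The degree is 4 — the shape is more complex than any degree-3 curve.
From the axis intercepts and sections: it crosses the y-axis at the gridline y = 1; it misses every integer gridline on the x-axis.
The integer polynomial consistent with all of this is the stated p.

2*x^4 + 3*x*y^2 - 3*y^3 + 3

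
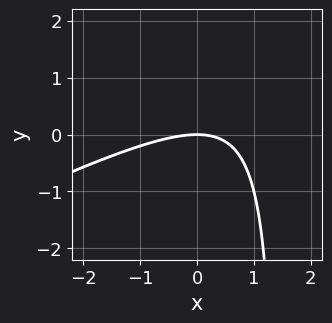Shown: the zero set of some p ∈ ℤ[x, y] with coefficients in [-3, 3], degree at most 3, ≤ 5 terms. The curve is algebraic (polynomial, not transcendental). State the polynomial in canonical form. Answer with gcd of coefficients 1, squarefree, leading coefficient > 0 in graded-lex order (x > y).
(a) The degree is 2 — a generic line meets the curve in up to 2 points.
(b) Checking where it meets the axes: it crosses the y-axis at the gridline y = 0; it meets the x-axis at x = 0 (among the integer gridlines).
(c) Assembling these constraints gives the stated polynomial.

x^2 - 2*x*y + 3*y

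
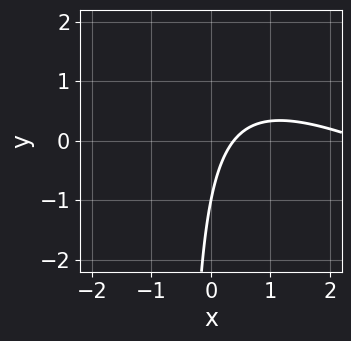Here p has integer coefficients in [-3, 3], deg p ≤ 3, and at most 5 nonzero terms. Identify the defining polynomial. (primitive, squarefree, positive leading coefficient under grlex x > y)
x^2 + 2*x*y - 3*x + y + 1

The degree is 2 — no degree-1 curve has this shape.
Reading off the gridlines: one y-axis crossing is at y = -1.
Together with the visible shape, these determine p as stated.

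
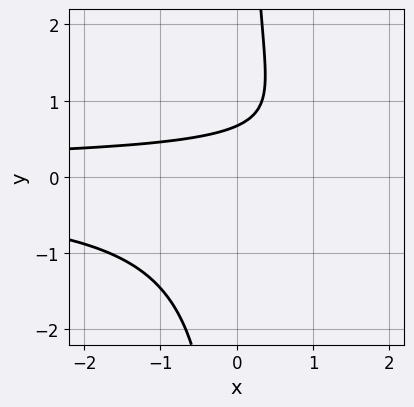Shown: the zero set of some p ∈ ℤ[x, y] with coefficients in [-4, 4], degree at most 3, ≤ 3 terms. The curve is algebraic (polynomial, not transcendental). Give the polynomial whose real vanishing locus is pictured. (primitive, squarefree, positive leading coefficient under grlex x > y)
3*x*y^2 - 3*y + 2

The degree is 3 — no degree-2 curve has this shape.
From the visible intercepts: it misses every integer gridline on the x-axis.
Fitting integer coefficients to these (and the overall shape) gives p.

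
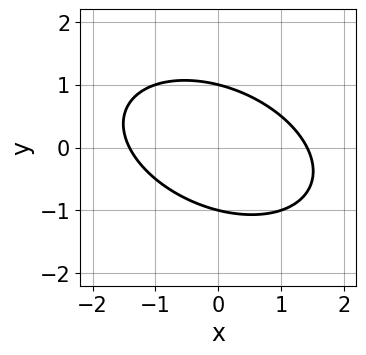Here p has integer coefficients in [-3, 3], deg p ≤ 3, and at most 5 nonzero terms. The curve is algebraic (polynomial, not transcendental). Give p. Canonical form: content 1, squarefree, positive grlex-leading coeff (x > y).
x^2 + x*y + 2*y^2 - 2

Degree: no degree-1 curve has this shape, so deg p = 2.
Observable constraints: the y-axis gridline crossings are at y ∈ {-1, 1}.
Together with the visible shape, these determine p as stated.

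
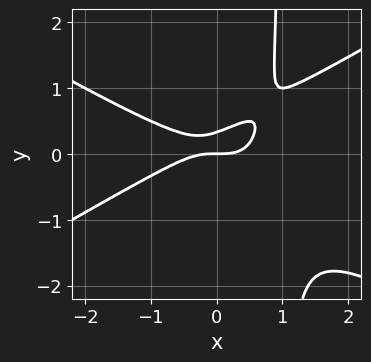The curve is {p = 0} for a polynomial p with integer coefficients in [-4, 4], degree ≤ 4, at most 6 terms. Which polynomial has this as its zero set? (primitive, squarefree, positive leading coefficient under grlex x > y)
x^3 - 3*x*y^2 + 3*y^2 - y

The degree is 3 — no degree-2 curve has this shape.
From the visible intercepts: it crosses the x-axis at the gridline x = 0; one y-axis crossing is at y = 0.
These observations pin down the coefficients.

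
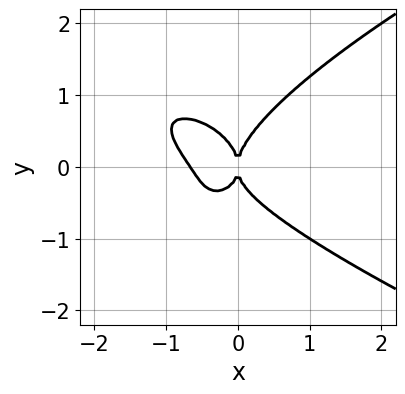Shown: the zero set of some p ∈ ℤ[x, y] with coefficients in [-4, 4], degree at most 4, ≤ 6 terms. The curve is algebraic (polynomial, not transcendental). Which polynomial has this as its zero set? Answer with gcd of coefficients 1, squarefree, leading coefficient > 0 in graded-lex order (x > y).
First, degree: the shape is more complex than any degree-3 curve, so deg p = 4.
Next, observable constraints: one y-axis crossing is at y = 0; it meets the x-axis at x = 0 (among the integer gridlines).
Finally, fitting integer coefficients to these (and the overall shape) gives p.

3*y^4 - 3*x^3 - 2*x^2*y - 2*x^2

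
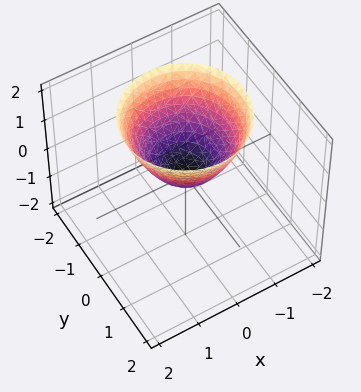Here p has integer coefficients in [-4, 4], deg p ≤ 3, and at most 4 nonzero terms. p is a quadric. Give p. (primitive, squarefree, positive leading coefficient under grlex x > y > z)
x^2 + y^2 - z

deg p = 2.
Symmetries: rotational symmetry about the z-axis ⇒ p depends on x, y only through x² + y².
From the visible intercepts: it meets the x-axis at x = 0 (among the integer gridlines); a circular section at z = 1 has radius exactly 1; it meets the z-axis at z = 0 (among the integer gridlines); it meets the y-axis at y = 0 (among the integer gridlines).
Fitting integer coefficients to these (and the overall shape) gives p.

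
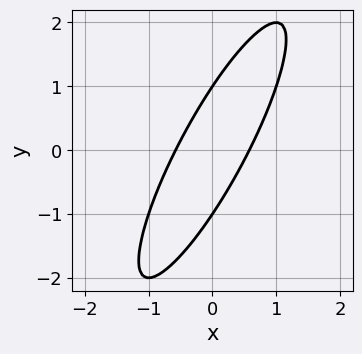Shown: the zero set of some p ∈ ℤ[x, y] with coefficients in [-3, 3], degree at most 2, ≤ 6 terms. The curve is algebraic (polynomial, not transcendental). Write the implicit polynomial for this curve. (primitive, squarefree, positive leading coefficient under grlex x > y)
Degree: no degree-1 curve has this shape, so deg p = 2.
From the visible intercepts: the y-axis gridline crossings are at y ∈ {-1, 1}.
Putting this together gives p.

3*x^2 - 3*x*y + y^2 - 1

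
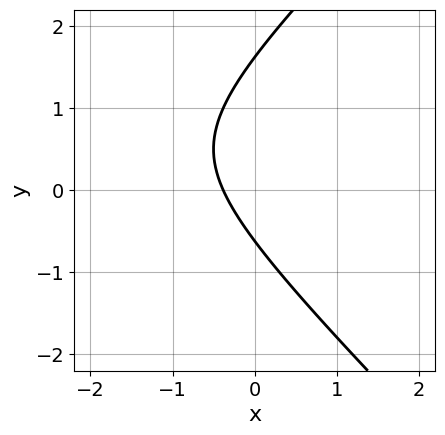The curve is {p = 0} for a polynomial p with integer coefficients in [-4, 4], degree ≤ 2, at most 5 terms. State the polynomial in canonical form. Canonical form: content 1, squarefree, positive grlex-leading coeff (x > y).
(a) deg p = 2.
(b) The integer polynomial consistent with all of this is the stated p.

x^2 - y^2 + 3*x + y + 1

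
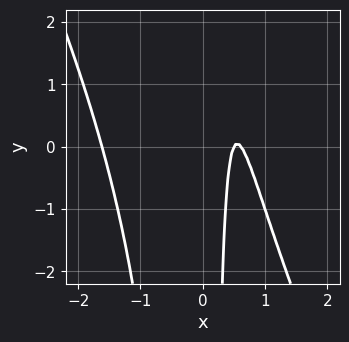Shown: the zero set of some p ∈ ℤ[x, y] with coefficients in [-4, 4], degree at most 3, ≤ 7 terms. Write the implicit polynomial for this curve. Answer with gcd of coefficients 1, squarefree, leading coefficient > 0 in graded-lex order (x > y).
The degree is 3 — no degree-2 curve has this shape.
Against the integer gridlines: it misses every integer gridline on the y-axis.
Assembling these constraints gives the stated polynomial.

2*x^3 + x^2*y + x^2 - 3*x + 1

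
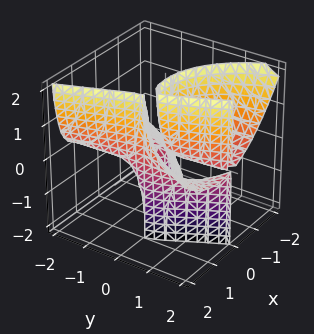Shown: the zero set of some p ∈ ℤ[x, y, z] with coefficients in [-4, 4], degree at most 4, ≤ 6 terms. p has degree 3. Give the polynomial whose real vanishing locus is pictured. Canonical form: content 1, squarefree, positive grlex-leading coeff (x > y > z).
(a) I count 2 distinct pieces.
(b) Degree: a generic line meets the surface in up to 3 points, so deg p = 3.
(c) Against the integer gridlines: every point of the y-axis in the box is on the surface; it meets the x-axis at x = 1 (among the integer gridlines); every point of the z-axis in the box is on the surface.
(d) Assembling these constraints gives the stated polynomial.

x^3 - 2*x*y*z - y^2*z - x^2 + 2*y*z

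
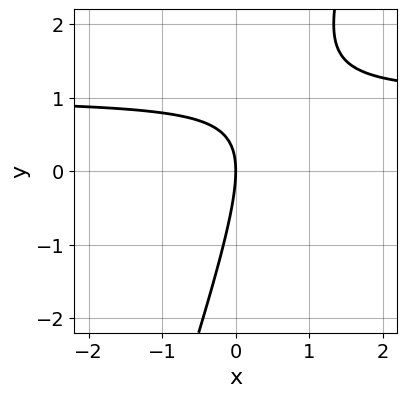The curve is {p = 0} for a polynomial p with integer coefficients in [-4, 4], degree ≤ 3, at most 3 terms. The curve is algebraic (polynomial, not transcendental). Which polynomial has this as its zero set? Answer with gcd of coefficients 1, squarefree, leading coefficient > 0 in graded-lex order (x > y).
1. The degree is 2 — the shape is more complex than any degree-1 curve.
2. Against the integer gridlines: it meets the x-axis at x = 0 (among the integer gridlines); one y-axis crossing is at y = 0.
3. The integer polynomial consistent with all of this is the stated p.

3*x*y - y^2 - 3*x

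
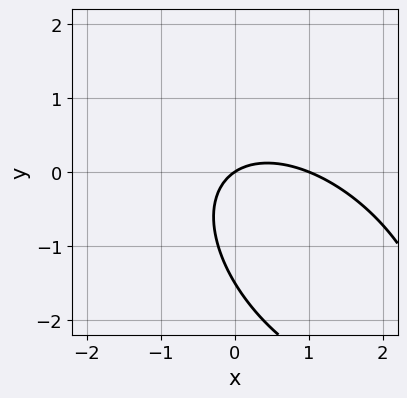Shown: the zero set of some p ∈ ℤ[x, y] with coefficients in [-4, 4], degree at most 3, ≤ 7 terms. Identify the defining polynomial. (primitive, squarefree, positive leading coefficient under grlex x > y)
2*x^2 + 2*x*y + 2*y^2 - 2*x + 3*y

First, degree: no degree-1 curve has this shape, so deg p = 2.
Next, reading off the gridlines: it crosses the y-axis at the gridline y = 0; among the integer gridlines, it crosses the x-axis at x ∈ {0, 1}.
Finally, together with the visible shape, these determine p as stated.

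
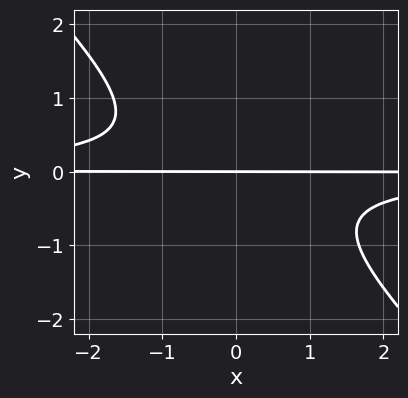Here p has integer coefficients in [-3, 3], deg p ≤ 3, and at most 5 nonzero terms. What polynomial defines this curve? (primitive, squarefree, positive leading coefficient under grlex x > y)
3*x*y^2 + 3*y^3 + 2*y

Degree: a generic line meets the curve in up to 3 points, so deg p = 3.
Reading off the gridlines: the visible x-axis segment lies entirely on the curve; it crosses the y-axis at the gridline y = 0.
Assembling these constraints gives the stated polynomial.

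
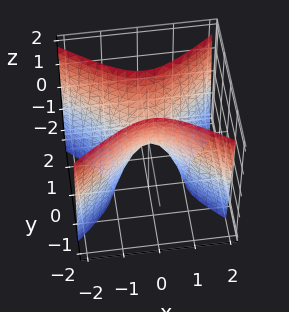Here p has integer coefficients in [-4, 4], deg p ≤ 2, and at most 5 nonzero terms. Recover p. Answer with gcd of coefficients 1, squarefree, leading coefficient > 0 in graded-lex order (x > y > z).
1. deg p = 2.
2. Symmetries: mirror symmetry y ↦ −y ⇒ only even powers of y; mirror symmetry x ↦ −x ⇒ only even powers of x.
3. Reading off the gridlines: one z-axis crossing is at z = 0; it meets the y-axis at y = 0 (among the integer gridlines); it crosses the x-axis at the gridline x = 0.
4. The integer polynomial consistent with all of this is the stated p.

2*x^2 - 3*y^2 + z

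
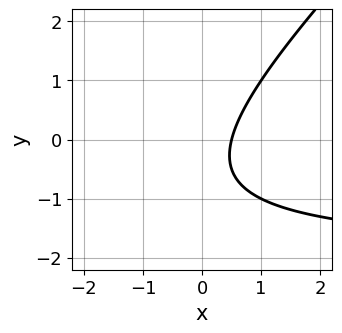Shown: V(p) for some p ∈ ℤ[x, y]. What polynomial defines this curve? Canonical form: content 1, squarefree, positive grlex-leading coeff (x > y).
x*y - y^2 + 2*x - y - 1

(a) The degree is 2 — a generic line meets the curve in up to 2 points.
(b) From the visible intercepts: it misses every integer gridline on the y-axis.
(c) Assembling these constraints gives the stated polynomial.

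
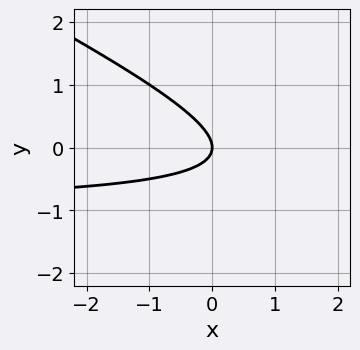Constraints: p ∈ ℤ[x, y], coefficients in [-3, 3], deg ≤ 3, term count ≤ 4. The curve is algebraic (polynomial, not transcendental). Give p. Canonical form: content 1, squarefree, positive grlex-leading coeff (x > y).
x*y + 2*y^2 + x

1. Degree: no degree-1 curve has this shape, so deg p = 2.
2. From the visible intercepts: it crosses the y-axis at the gridline y = 0; it meets the x-axis at x = 0 (among the integer gridlines).
3. Solving for integer coefficients yields p as stated.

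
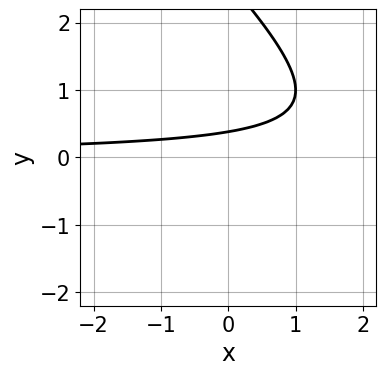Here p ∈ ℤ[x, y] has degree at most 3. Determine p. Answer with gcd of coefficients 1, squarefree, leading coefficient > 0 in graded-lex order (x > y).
x*y + y^2 - 3*y + 1

1. The degree is 2 — a generic line meets the curve in up to 2 points.
2. Against the integer gridlines: it misses every integer gridline on the x-axis.
3. The integer polynomial consistent with all of this is the stated p.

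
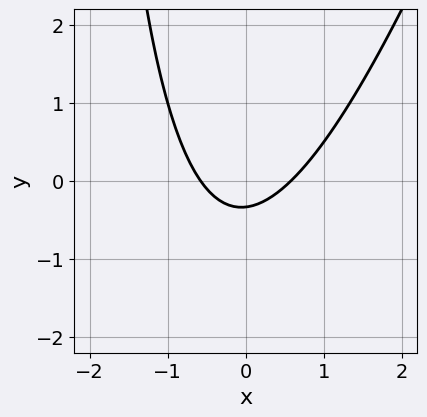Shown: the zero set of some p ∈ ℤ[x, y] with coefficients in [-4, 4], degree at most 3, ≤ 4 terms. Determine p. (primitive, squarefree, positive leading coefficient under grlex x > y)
(a) Degree: the shape is more complex than any degree-1 curve, so deg p = 2.
(b) The integer polynomial consistent with all of this is the stated p.

3*x^2 - x*y - 3*y - 1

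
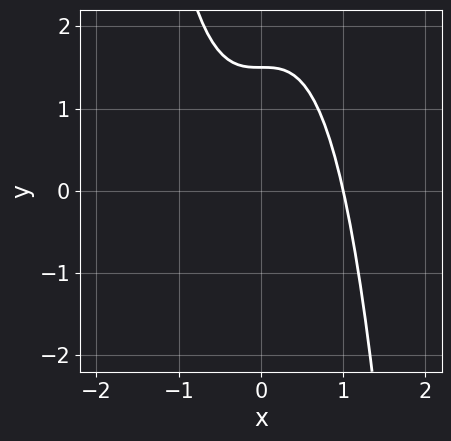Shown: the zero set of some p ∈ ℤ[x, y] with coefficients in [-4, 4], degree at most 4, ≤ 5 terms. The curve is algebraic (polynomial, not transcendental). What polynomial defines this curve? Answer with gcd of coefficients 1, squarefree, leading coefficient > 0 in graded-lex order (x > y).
3*x^3 + 2*y - 3

deg p = 3. A generic line meets the curve in up to 3 points.
Reading off the gridlines: it meets the x-axis at x = 1 (among the integer gridlines).
Solving for integer coefficients yields p as stated.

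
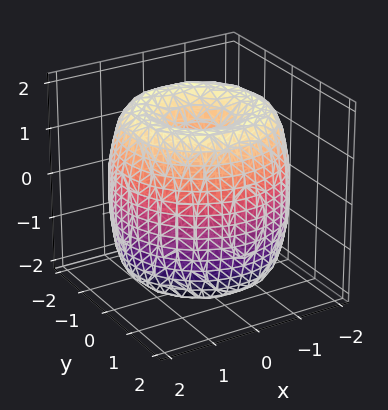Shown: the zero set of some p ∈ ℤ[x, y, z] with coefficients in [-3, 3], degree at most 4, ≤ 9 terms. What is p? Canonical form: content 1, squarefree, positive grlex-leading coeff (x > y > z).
x^4 + 2*x^2*y^2 + y^4 - 3*x^2 - 3*y^2 + z^2 - 1

deg p = 4.
Symmetries: the surface is invariant under rotation about z: p = q(x² + y², z).
Checking where it meets the axes: the z-axis gridline crossings are at z ∈ {-1, 1}; a circular section at z = -1 has radius between 1 and 2.
Assembling these constraints gives the stated polynomial.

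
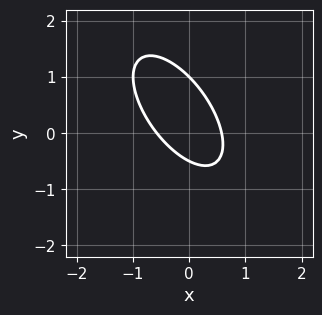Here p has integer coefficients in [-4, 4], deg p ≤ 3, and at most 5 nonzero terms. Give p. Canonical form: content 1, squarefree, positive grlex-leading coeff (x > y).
deg p = 2.
Against the integer gridlines: it crosses the y-axis at the gridline y = 1.
Putting this together gives p.

3*x^2 + 3*x*y + 2*y^2 - y - 1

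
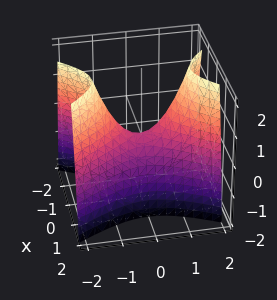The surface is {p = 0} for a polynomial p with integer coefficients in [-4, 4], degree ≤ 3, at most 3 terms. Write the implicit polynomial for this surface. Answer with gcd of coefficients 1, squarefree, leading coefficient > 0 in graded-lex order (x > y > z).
2*x^2 - y^2 + z

(a) The degree is 2 — a saddle surface; a quadric.
(b) Symmetries: mirror symmetry y ↦ −y ⇒ only even powers of y; mirror symmetry x ↦ −x ⇒ only even powers of x.
(c) From the visible intercepts: it meets the z-axis at z = 0 (among the integer gridlines); it crosses the x-axis at the gridline x = 0.
(d) Together with the visible shape, these determine p as stated.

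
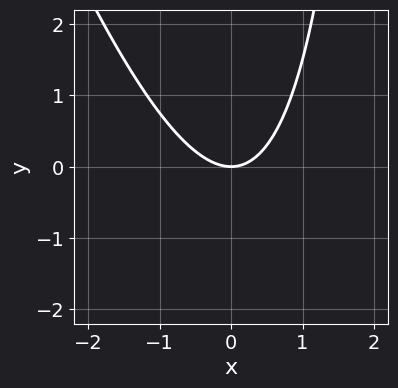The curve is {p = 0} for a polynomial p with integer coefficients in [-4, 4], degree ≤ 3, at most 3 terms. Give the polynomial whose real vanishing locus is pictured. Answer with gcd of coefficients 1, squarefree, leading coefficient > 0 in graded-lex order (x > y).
1. The degree is 2 — no degree-1 curve has this shape.
2. From the visible intercepts: one x-axis crossing is at x = 0; one y-axis crossing is at y = 0.
3. The integer polynomial consistent with all of this is the stated p.

3*x^2 + x*y - 3*y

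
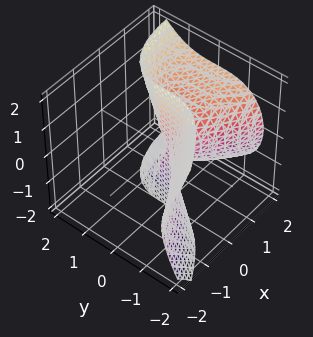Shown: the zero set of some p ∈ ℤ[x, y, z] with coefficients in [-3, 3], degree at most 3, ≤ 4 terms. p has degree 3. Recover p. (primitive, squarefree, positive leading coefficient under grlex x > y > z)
(a) Degree: a generic line meets the surface in up to 3 points, so deg p = 3.
(b) Reading off the gridlines: the visible z-axis segment lies entirely on the surface; it meets the y-axis at y = 0 (among the integer gridlines); it meets the x-axis at x = 0 (among the integer gridlines).
(c) Fitting integer coefficients to these (and the overall shape) gives p.

x*z^2 - y^3 - x^2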